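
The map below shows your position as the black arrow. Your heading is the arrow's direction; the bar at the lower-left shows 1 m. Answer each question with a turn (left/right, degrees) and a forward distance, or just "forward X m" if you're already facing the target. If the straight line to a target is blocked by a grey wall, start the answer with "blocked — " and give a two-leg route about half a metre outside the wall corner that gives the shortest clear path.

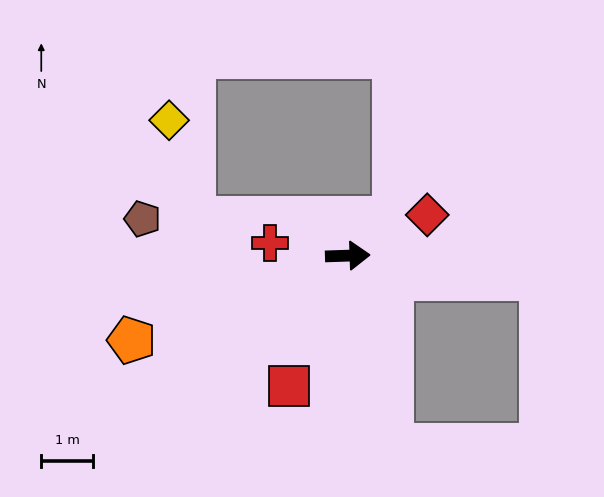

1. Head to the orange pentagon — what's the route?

turn right 161°, forward 4.5 m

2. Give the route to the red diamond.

turn left 25°, forward 1.7 m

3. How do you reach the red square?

turn right 116°, forward 2.8 m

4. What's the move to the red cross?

turn left 169°, forward 1.5 m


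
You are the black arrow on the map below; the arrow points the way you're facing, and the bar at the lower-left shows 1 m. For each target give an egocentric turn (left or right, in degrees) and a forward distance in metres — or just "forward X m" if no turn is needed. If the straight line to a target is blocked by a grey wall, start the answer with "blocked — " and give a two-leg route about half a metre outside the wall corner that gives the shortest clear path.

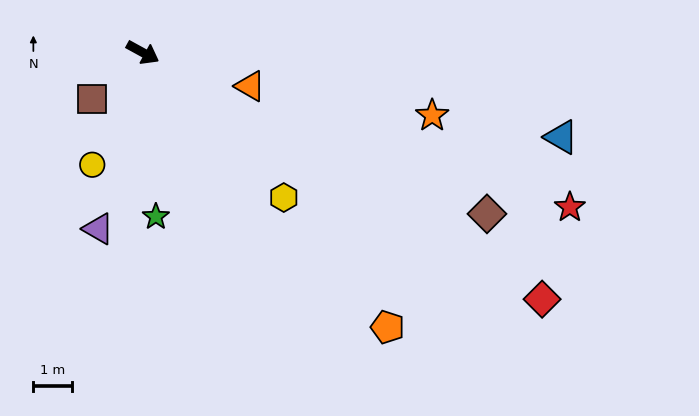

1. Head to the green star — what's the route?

turn right 57°, forward 4.3 m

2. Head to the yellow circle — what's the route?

turn right 86°, forward 3.2 m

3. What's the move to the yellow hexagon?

turn right 17°, forward 5.3 m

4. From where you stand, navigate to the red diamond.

turn right 3°, forward 12.3 m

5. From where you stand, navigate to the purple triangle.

turn right 75°, forward 4.8 m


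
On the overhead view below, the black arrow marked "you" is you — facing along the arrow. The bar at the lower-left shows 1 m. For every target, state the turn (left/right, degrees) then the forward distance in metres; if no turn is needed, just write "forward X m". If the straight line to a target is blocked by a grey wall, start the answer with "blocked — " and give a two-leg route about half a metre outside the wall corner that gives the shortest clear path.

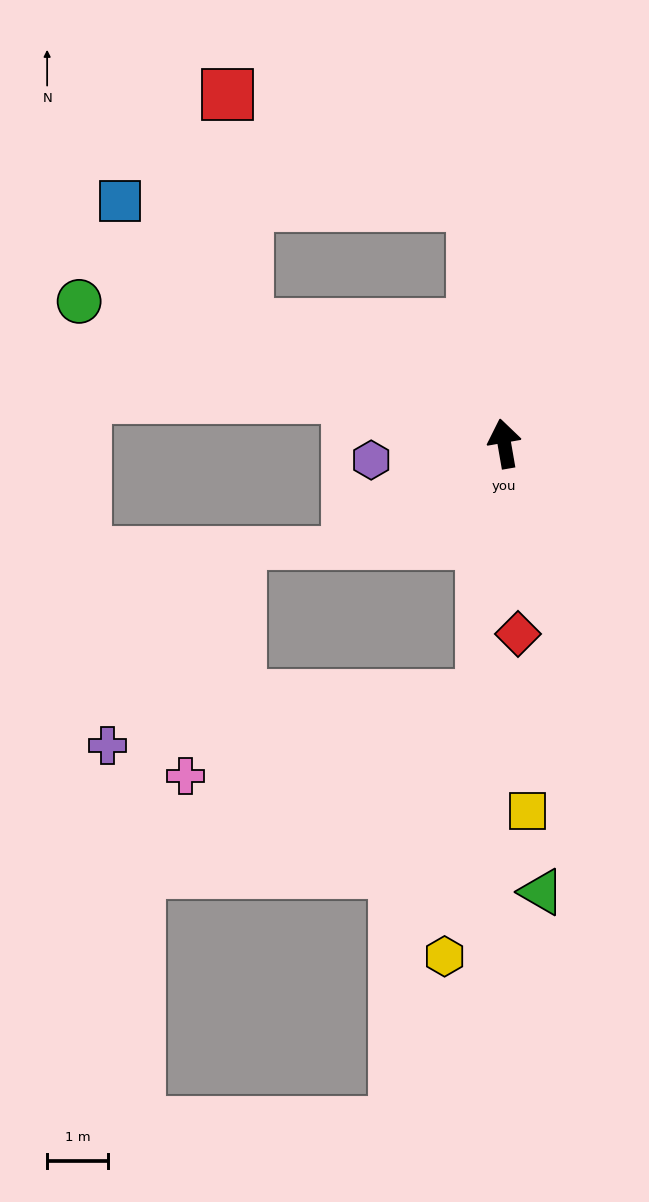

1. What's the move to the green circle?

turn left 62°, forward 7.4 m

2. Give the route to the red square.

blocked — turn right 2°, forward 3.9 m, then turn left 58°, forward 4.4 m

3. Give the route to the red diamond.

turn left 174°, forward 3.1 m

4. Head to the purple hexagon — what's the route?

turn left 87°, forward 2.2 m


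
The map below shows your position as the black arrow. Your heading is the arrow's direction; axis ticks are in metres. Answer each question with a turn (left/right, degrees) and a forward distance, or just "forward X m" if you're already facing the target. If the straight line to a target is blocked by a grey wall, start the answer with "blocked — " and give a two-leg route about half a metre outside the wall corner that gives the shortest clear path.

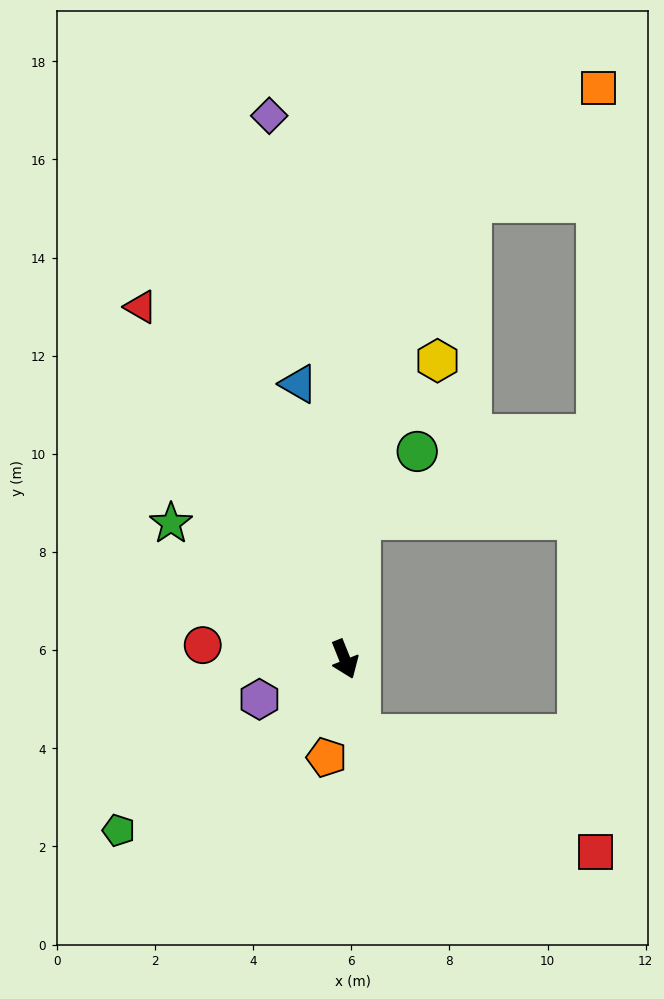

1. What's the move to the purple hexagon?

turn right 87°, forward 1.9 m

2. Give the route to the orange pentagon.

turn right 32°, forward 2.0 m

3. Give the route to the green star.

turn right 150°, forward 4.5 m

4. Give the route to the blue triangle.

turn left 168°, forward 5.7 m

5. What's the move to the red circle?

turn right 118°, forward 2.9 m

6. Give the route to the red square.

blocked — turn right 10°, forward 1.6 m, then turn left 52°, forward 5.4 m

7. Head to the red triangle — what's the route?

turn right 172°, forward 8.3 m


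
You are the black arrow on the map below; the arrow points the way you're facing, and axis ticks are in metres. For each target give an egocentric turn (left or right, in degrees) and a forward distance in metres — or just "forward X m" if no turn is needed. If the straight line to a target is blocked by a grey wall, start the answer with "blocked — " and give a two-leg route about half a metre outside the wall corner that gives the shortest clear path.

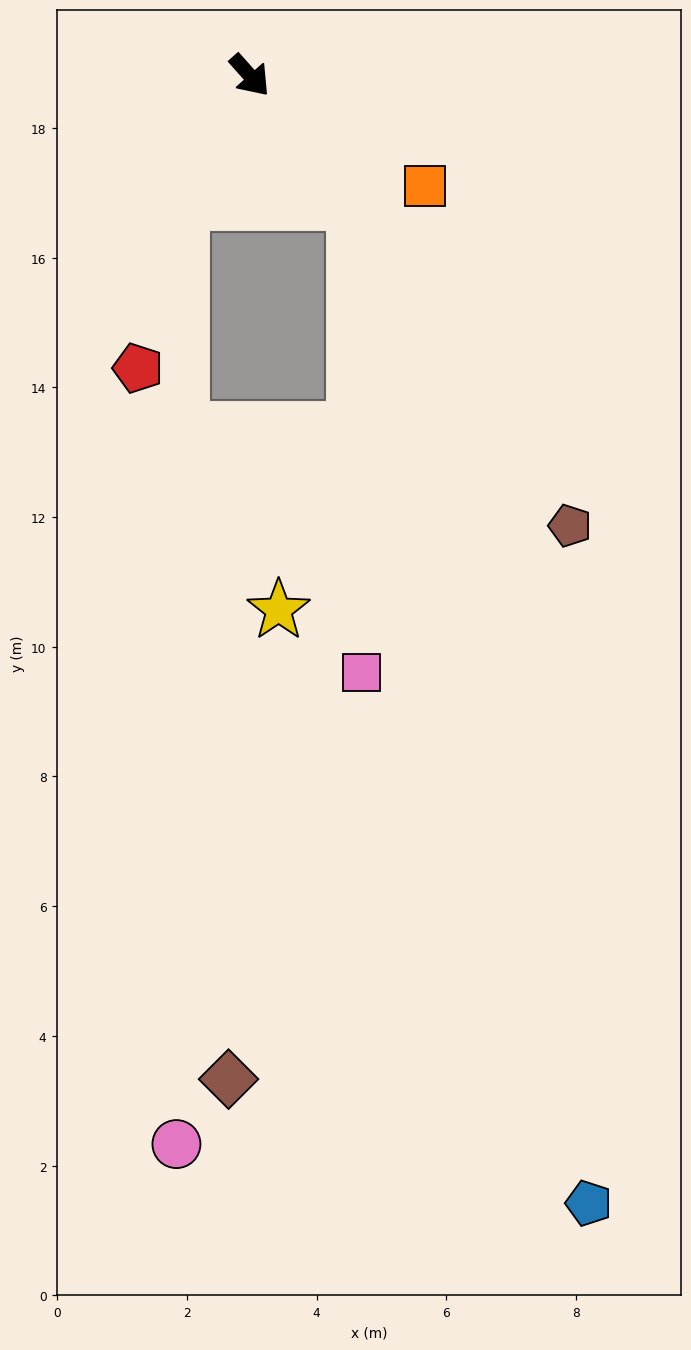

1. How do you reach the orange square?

turn left 16°, forward 3.2 m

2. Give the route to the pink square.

blocked — turn right 2°, forward 2.5 m, then turn right 39°, forward 7.2 m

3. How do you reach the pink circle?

blocked — turn right 70°, forward 2.2 m, then turn left 28°, forward 14.5 m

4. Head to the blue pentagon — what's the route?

blocked — turn right 2°, forward 2.5 m, then turn right 27°, forward 15.8 m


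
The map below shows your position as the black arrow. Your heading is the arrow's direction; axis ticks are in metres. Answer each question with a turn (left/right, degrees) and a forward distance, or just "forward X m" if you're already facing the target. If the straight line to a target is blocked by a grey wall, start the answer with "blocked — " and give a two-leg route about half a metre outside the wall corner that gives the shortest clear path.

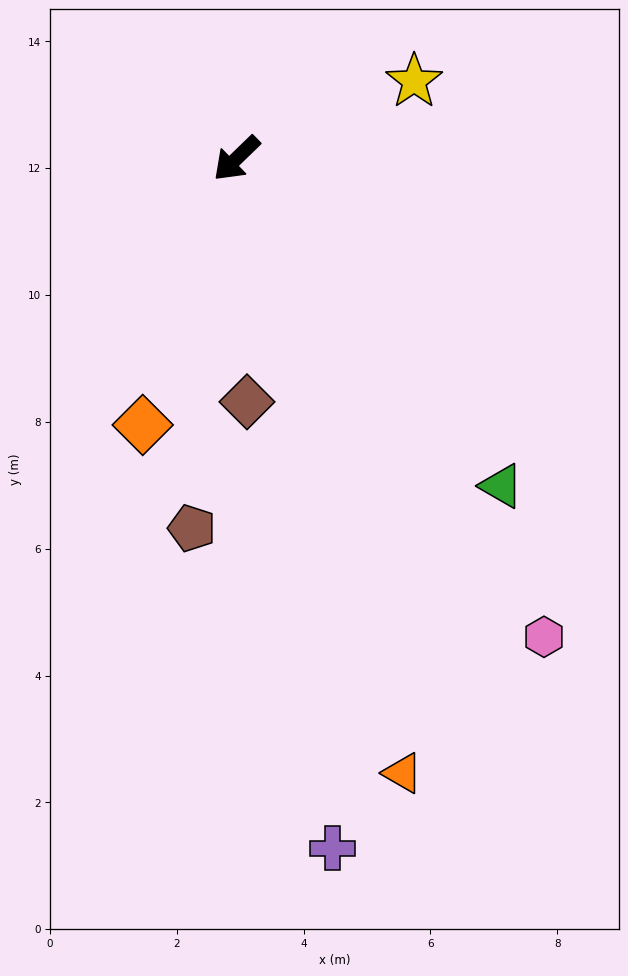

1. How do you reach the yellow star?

turn left 159°, forward 3.1 m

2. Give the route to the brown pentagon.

turn left 39°, forward 5.9 m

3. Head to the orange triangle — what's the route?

turn left 61°, forward 10.0 m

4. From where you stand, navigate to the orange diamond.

turn left 27°, forward 4.5 m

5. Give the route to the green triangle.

turn left 85°, forward 6.6 m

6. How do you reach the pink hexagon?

turn left 79°, forward 9.0 m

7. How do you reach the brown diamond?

turn left 48°, forward 3.8 m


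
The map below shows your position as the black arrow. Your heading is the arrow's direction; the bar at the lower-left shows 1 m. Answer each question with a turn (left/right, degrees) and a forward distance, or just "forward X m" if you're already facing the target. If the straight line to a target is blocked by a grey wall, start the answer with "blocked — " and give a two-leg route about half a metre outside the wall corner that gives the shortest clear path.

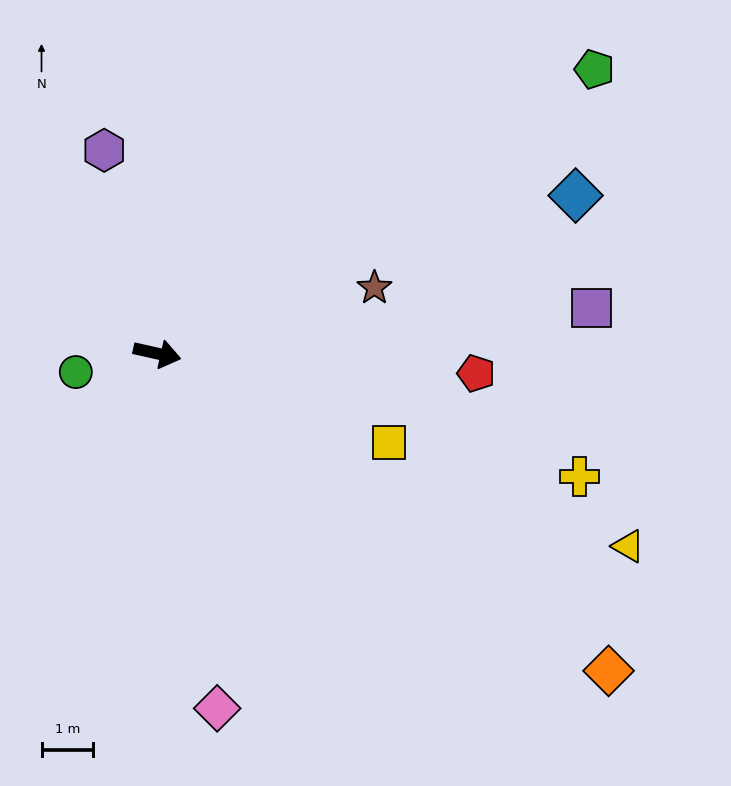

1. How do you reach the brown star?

turn left 29°, forward 4.4 m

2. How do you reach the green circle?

turn right 155°, forward 1.6 m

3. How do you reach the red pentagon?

turn left 9°, forward 6.2 m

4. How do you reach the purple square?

turn left 19°, forward 8.5 m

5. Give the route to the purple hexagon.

turn left 117°, forward 4.1 m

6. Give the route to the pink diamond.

turn right 68°, forward 7.0 m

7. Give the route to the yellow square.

turn right 8°, forward 4.8 m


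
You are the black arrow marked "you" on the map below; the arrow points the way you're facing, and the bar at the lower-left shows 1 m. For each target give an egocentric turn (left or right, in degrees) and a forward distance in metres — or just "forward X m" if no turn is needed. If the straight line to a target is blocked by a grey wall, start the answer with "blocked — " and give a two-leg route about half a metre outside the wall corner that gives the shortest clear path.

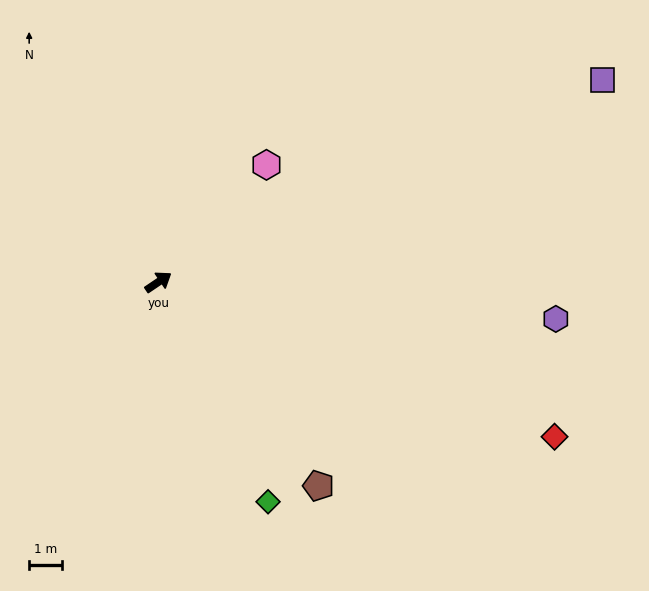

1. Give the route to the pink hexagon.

turn left 13°, forward 4.9 m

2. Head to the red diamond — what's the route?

turn right 55°, forward 13.0 m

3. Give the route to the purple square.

turn right 10°, forward 14.9 m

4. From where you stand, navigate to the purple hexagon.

turn right 39°, forward 12.2 m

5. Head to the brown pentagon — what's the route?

turn right 86°, forward 7.9 m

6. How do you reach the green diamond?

turn right 97°, forward 7.5 m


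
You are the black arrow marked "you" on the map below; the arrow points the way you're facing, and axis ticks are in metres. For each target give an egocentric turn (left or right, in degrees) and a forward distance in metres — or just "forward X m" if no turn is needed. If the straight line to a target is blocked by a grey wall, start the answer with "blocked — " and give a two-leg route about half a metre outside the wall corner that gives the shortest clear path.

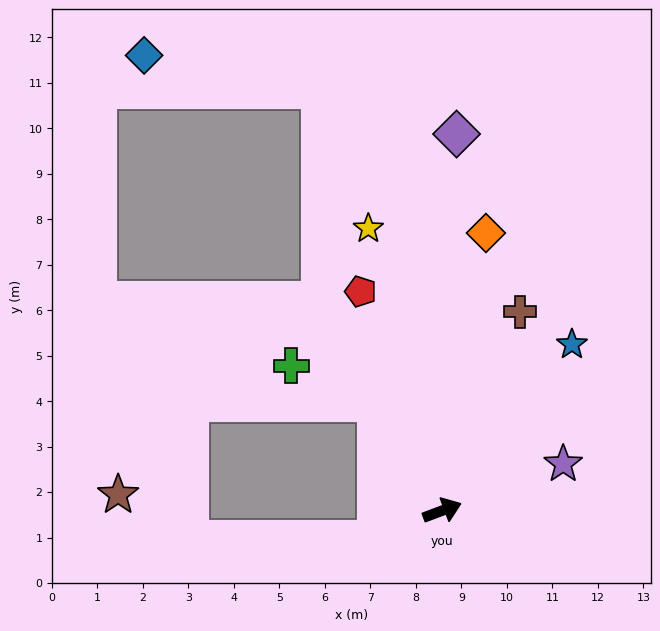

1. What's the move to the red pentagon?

turn left 90°, forward 5.1 m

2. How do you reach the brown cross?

turn left 48°, forward 4.7 m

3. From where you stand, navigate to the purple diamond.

turn left 67°, forward 8.3 m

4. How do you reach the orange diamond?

turn left 60°, forward 6.2 m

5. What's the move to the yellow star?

turn left 84°, forward 6.4 m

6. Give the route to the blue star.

turn left 31°, forward 4.6 m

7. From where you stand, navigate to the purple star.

forward 2.9 m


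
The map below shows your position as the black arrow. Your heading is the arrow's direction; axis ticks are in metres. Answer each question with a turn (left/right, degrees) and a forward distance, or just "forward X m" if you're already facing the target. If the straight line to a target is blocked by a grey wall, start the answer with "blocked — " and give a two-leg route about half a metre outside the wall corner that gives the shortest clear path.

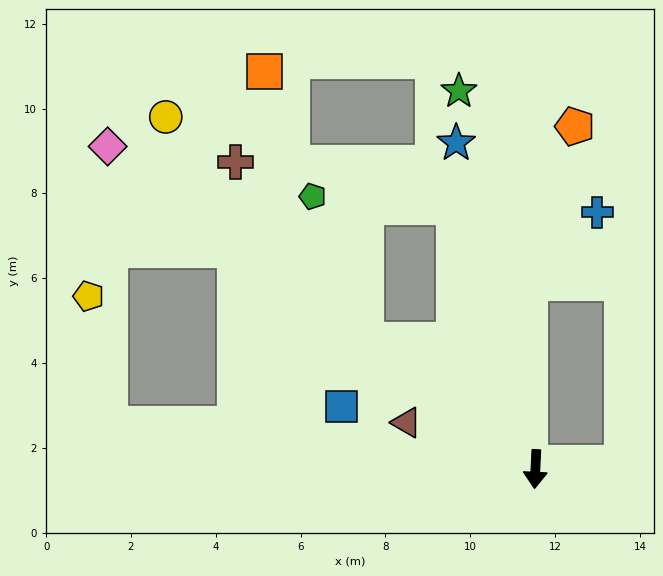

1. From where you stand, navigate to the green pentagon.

blocked — turn right 124°, forward 5.0 m, then turn right 33°, forward 3.6 m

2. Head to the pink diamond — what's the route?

turn right 124°, forward 12.6 m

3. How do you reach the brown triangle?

turn right 107°, forward 3.2 m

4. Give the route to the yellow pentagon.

blocked — turn right 93°, forward 10.1 m, then turn right 75°, forward 3.1 m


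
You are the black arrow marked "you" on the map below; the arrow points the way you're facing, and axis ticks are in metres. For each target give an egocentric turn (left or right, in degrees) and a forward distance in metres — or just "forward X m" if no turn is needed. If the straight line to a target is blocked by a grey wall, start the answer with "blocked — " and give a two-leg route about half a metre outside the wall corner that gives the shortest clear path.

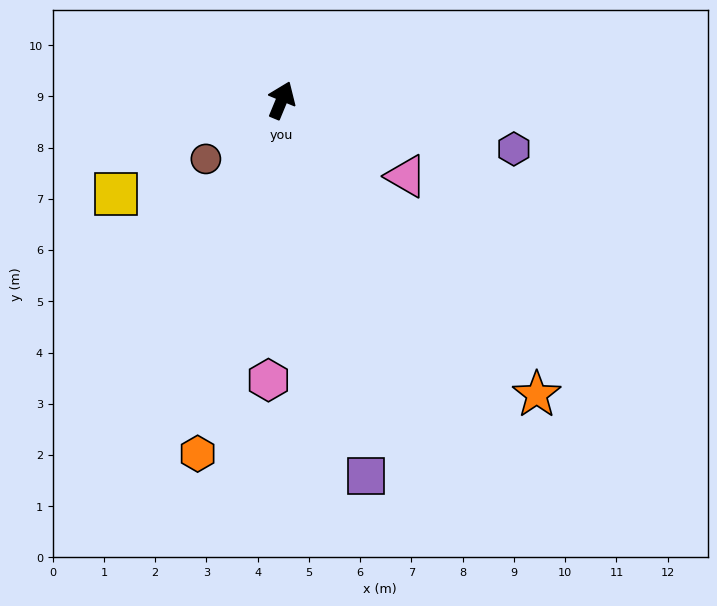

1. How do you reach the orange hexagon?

turn right 171°, forward 7.1 m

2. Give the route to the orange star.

turn right 117°, forward 7.6 m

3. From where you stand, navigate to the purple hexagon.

turn right 79°, forward 4.6 m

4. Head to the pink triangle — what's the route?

turn right 99°, forward 2.8 m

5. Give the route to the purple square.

turn right 145°, forward 7.5 m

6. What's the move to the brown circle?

turn left 150°, forward 1.9 m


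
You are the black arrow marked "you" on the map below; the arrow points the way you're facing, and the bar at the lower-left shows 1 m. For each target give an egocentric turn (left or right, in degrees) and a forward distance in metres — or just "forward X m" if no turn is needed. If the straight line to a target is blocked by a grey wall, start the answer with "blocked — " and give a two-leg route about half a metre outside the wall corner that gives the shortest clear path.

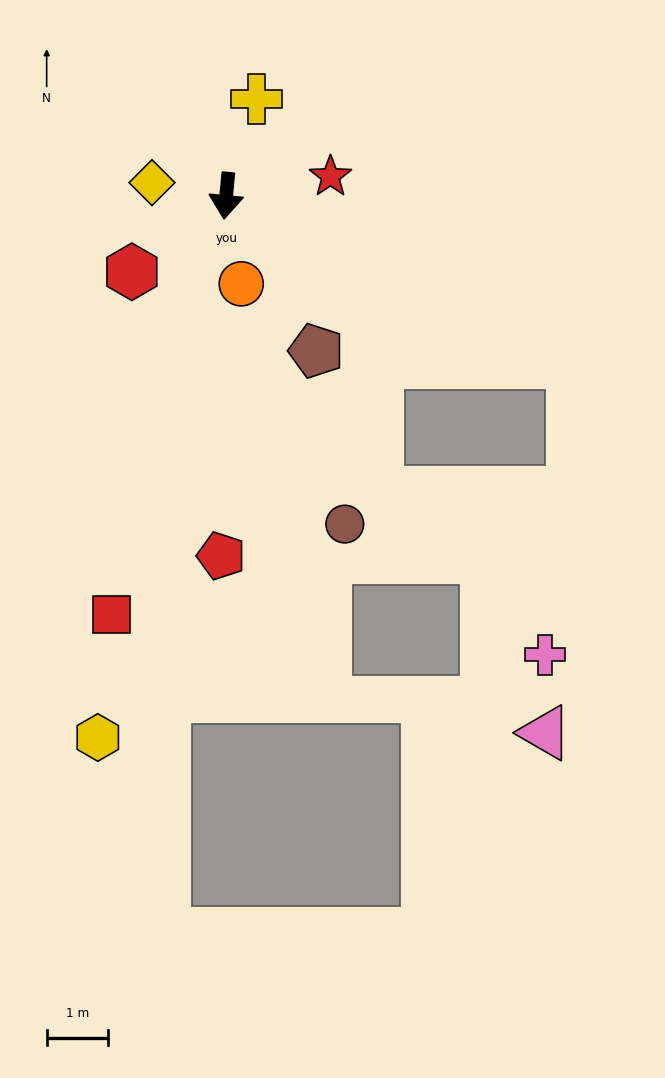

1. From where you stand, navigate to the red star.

turn left 106°, forward 1.7 m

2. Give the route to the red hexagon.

turn right 46°, forward 2.0 m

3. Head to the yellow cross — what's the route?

turn left 168°, forward 1.6 m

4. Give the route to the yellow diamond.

turn right 95°, forward 1.2 m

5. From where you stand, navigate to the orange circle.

turn left 15°, forward 1.4 m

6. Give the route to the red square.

turn right 10°, forward 7.0 m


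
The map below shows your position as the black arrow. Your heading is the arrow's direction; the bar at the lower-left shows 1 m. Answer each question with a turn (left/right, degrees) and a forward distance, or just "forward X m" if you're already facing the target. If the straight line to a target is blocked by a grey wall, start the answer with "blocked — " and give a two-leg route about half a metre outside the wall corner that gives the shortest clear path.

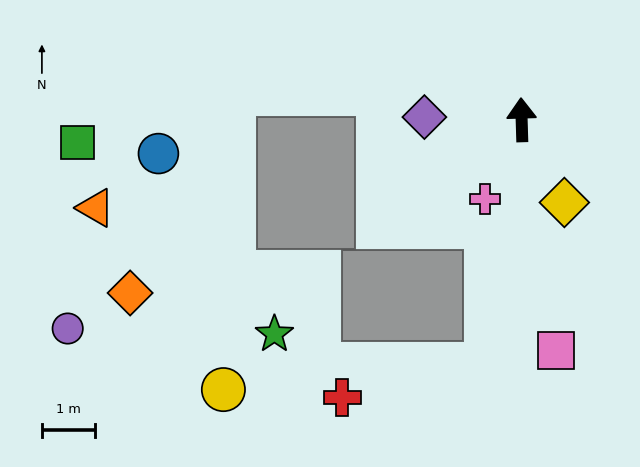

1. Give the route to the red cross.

blocked — turn left 170°, forward 4.7 m, then turn right 69°, forward 2.8 m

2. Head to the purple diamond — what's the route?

turn left 87°, forward 1.8 m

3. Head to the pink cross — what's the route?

turn left 153°, forward 1.7 m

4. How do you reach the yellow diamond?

turn right 154°, forward 1.8 m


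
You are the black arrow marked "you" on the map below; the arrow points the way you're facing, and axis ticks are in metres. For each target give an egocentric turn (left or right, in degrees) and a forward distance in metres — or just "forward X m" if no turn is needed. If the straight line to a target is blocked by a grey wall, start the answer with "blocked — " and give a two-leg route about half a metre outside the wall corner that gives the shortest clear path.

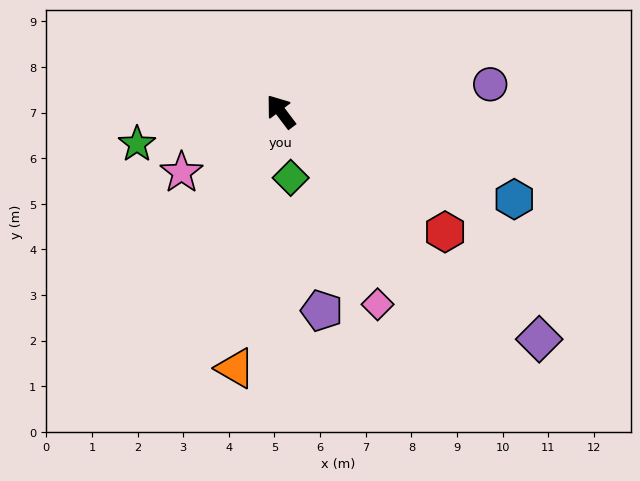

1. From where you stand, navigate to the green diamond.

turn left 152°, forward 1.5 m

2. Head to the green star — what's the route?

turn left 66°, forward 3.2 m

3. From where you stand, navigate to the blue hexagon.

turn right 148°, forward 5.5 m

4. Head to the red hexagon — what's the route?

turn right 163°, forward 4.5 m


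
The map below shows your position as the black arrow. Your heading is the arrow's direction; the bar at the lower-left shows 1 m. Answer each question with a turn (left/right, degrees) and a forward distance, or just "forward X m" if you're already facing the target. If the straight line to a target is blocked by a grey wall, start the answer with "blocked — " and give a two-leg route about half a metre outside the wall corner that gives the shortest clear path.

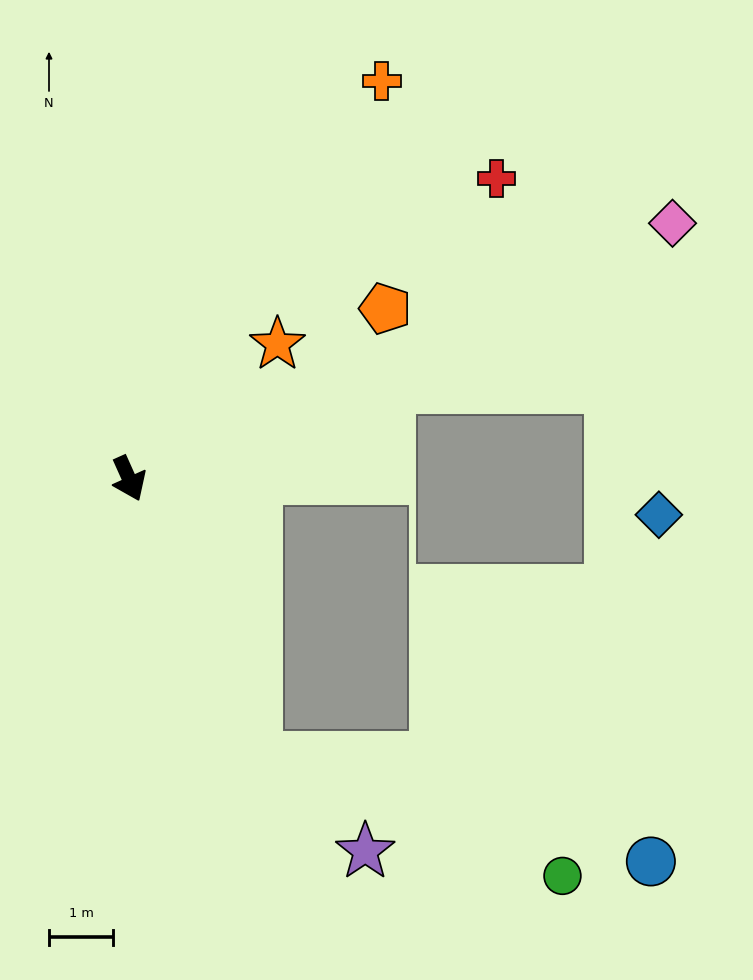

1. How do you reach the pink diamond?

turn left 91°, forward 9.3 m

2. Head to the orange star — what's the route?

turn left 108°, forward 3.1 m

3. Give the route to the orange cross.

turn left 123°, forward 7.3 m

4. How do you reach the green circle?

blocked — forward 4.8 m, then turn left 45°, forward 5.1 m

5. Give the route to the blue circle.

blocked — forward 4.8 m, then turn left 51°, forward 6.4 m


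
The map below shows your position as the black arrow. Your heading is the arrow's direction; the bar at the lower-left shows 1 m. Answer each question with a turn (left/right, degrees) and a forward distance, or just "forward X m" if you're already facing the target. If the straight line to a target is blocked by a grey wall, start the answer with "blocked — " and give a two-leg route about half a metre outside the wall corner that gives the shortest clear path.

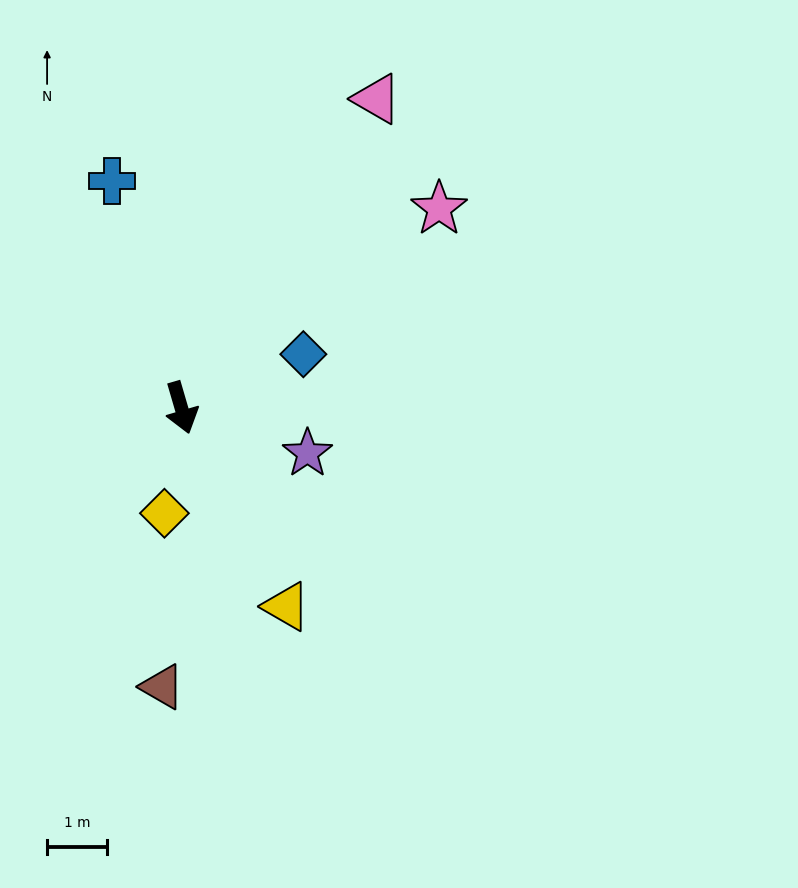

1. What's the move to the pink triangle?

turn left 131°, forward 6.1 m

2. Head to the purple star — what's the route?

turn left 54°, forward 2.2 m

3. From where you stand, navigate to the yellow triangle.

turn left 12°, forward 3.7 m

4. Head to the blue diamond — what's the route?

turn left 97°, forward 2.2 m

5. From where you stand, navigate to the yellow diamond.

turn right 25°, forward 1.8 m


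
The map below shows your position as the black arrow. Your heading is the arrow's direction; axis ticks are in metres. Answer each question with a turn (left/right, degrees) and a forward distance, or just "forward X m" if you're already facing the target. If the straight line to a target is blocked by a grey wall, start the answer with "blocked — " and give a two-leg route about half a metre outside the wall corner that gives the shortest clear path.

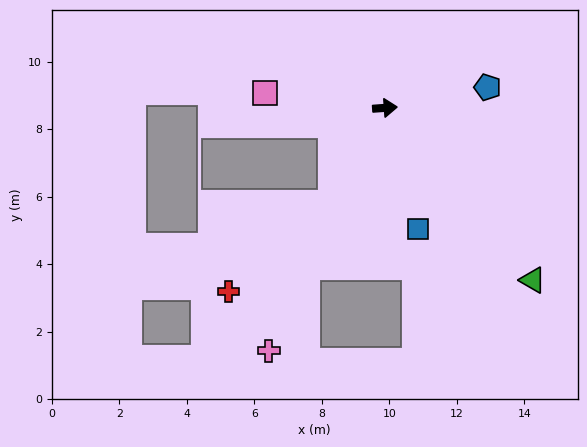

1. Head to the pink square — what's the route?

turn left 169°, forward 3.6 m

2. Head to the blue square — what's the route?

turn right 79°, forward 3.7 m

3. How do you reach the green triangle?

turn right 53°, forward 6.7 m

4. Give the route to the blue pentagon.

turn left 7°, forward 3.1 m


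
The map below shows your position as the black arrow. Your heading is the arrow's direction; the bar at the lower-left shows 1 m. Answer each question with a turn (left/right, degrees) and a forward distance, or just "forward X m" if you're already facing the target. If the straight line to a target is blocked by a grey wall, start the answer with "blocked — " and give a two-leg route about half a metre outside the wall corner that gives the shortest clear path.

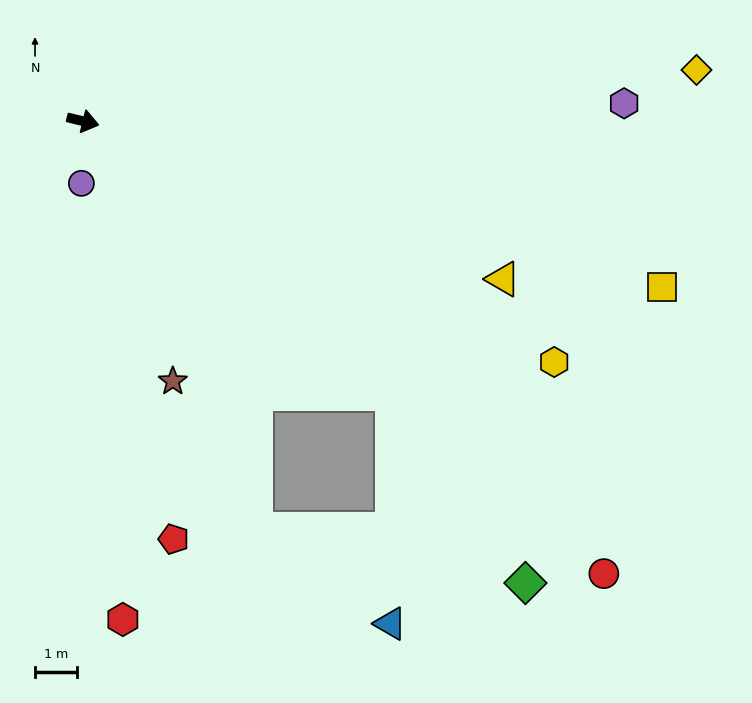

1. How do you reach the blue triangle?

blocked — turn right 28°, forward 9.9 m, then turn right 49°, forward 5.5 m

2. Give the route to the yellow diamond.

turn left 19°, forward 14.8 m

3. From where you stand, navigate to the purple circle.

turn right 78°, forward 1.5 m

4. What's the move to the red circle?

turn right 27°, forward 16.6 m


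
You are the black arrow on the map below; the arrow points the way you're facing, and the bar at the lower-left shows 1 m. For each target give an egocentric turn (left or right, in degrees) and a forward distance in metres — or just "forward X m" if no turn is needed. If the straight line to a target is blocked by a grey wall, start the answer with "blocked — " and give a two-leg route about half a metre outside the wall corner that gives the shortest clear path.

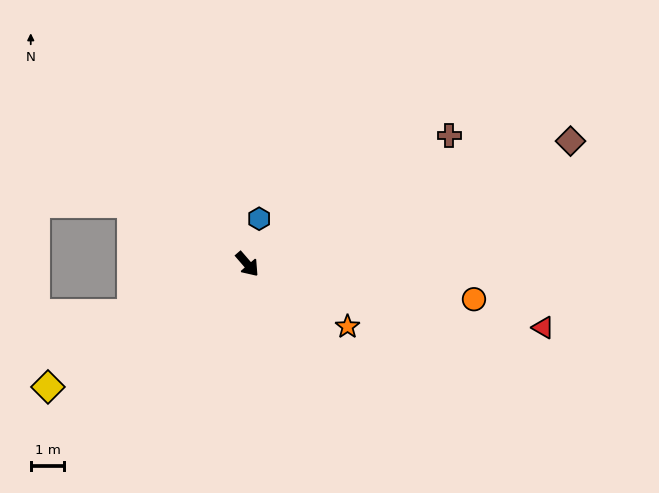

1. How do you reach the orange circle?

turn left 40°, forward 6.9 m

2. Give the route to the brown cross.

turn left 82°, forward 7.2 m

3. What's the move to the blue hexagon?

turn left 125°, forward 1.4 m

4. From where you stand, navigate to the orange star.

turn left 17°, forward 3.5 m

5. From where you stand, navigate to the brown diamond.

turn left 70°, forward 10.4 m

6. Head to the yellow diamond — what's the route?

turn right 99°, forward 7.0 m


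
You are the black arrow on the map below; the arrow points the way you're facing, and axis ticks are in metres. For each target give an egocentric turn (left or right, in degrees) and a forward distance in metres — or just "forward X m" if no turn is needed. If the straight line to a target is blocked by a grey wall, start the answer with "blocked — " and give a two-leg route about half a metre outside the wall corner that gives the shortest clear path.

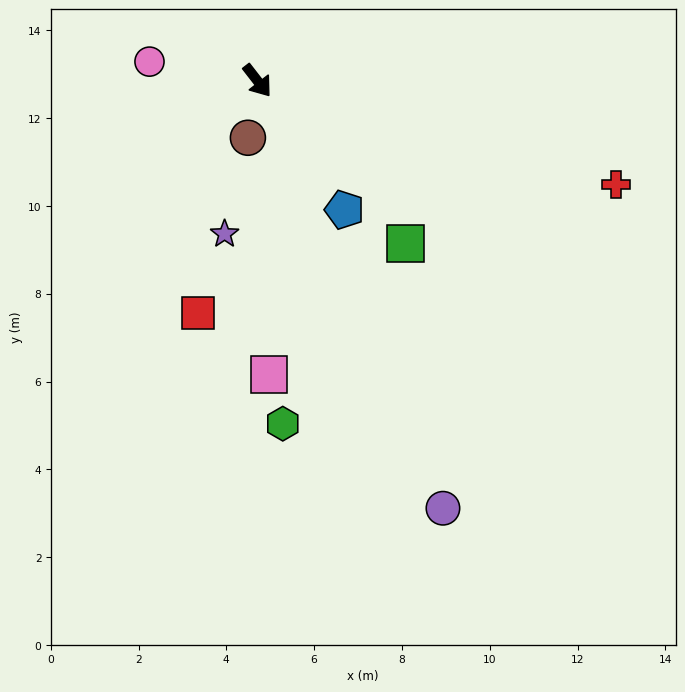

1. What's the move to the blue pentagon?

turn right 4°, forward 3.5 m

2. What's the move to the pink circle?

turn right 138°, forward 2.5 m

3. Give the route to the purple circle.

turn right 14°, forward 10.6 m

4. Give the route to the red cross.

turn left 36°, forward 8.5 m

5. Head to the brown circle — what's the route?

turn right 47°, forward 1.3 m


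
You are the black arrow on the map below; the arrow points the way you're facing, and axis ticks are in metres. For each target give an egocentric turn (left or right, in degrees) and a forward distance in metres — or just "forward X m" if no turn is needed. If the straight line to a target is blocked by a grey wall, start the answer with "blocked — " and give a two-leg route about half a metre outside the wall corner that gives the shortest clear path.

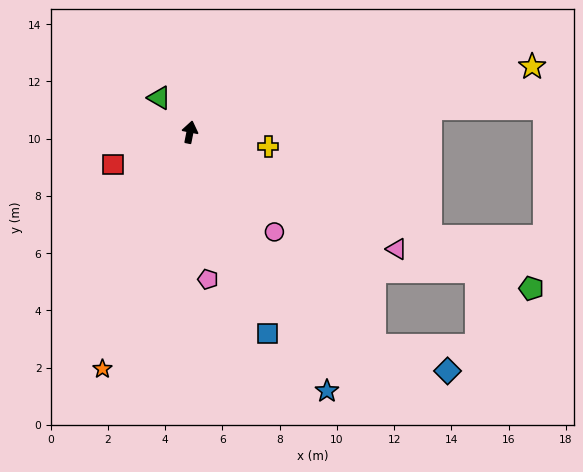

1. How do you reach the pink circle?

turn right 128°, forward 4.6 m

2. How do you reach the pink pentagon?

turn right 162°, forward 5.2 m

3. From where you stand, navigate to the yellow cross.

turn right 89°, forward 2.8 m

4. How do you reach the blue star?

turn right 141°, forward 10.2 m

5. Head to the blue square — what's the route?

turn right 148°, forward 7.5 m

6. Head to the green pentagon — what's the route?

turn right 103°, forward 13.1 m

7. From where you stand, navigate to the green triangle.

turn left 53°, forward 1.6 m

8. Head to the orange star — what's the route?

turn left 171°, forward 8.8 m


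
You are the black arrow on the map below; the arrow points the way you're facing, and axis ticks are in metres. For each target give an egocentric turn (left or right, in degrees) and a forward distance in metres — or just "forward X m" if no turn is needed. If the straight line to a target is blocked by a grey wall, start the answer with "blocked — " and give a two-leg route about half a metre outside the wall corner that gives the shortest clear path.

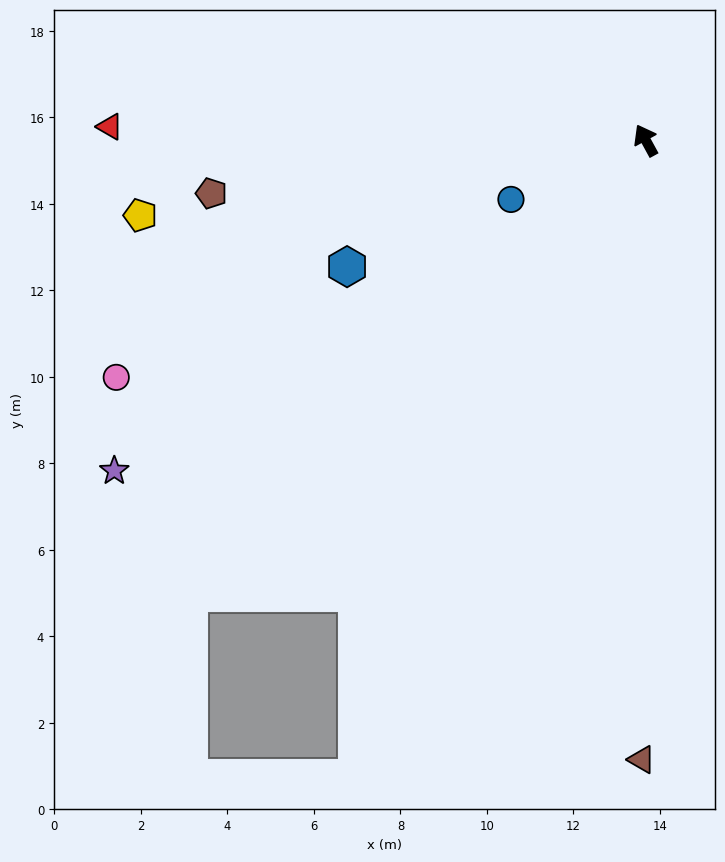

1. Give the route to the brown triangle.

turn left 151°, forward 14.3 m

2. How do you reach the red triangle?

turn left 60°, forward 12.4 m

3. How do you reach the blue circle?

turn left 85°, forward 3.4 m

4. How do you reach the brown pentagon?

turn left 68°, forward 10.1 m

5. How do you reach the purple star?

turn left 93°, forward 14.5 m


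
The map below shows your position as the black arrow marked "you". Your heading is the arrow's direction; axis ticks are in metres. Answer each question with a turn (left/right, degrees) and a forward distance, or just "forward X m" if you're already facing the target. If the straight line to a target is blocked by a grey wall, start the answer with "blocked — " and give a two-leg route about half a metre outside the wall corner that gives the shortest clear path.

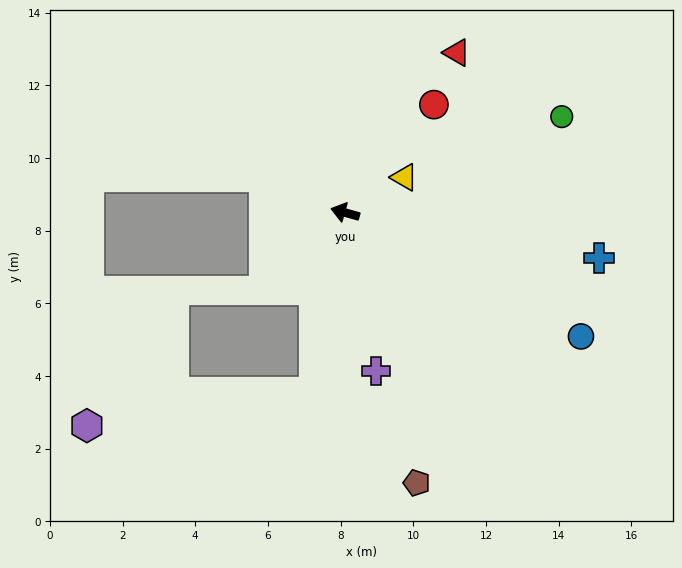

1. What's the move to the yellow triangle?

turn right 133°, forward 1.9 m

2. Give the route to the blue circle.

turn left 168°, forward 7.3 m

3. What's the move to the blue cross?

turn right 175°, forward 7.1 m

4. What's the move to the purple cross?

turn left 117°, forward 4.4 m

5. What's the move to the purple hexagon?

blocked — turn left 96°, forward 5.0 m, then turn right 72°, forward 6.3 m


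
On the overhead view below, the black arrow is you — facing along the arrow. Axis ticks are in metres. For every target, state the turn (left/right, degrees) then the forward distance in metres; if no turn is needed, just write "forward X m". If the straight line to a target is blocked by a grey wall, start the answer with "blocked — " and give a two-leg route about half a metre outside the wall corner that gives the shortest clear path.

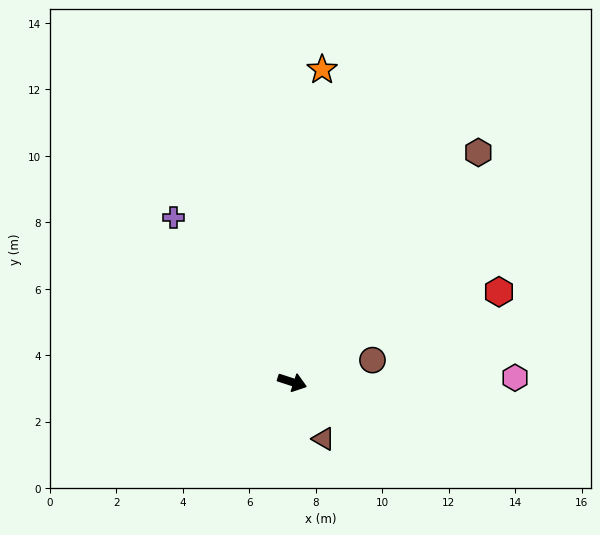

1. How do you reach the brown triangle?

turn right 43°, forward 2.0 m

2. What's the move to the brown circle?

turn left 33°, forward 2.5 m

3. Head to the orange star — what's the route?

turn left 103°, forward 9.4 m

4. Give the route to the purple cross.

turn left 144°, forward 6.1 m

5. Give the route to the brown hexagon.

turn left 69°, forward 8.9 m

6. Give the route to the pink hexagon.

turn left 19°, forward 6.7 m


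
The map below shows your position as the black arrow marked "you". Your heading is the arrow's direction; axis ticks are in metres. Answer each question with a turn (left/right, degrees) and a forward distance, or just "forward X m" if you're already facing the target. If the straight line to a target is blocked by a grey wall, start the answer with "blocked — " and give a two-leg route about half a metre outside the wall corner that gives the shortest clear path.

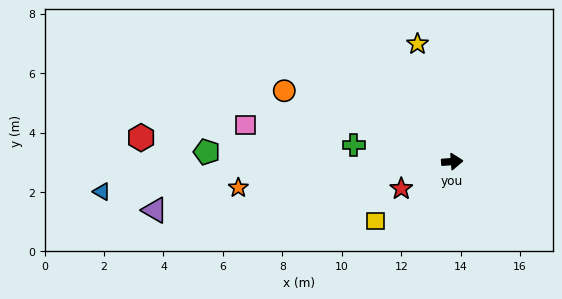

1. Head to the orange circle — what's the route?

turn left 153°, forward 6.1 m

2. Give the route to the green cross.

turn left 166°, forward 3.4 m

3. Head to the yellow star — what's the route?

turn left 102°, forward 4.1 m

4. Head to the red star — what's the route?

turn right 156°, forward 1.9 m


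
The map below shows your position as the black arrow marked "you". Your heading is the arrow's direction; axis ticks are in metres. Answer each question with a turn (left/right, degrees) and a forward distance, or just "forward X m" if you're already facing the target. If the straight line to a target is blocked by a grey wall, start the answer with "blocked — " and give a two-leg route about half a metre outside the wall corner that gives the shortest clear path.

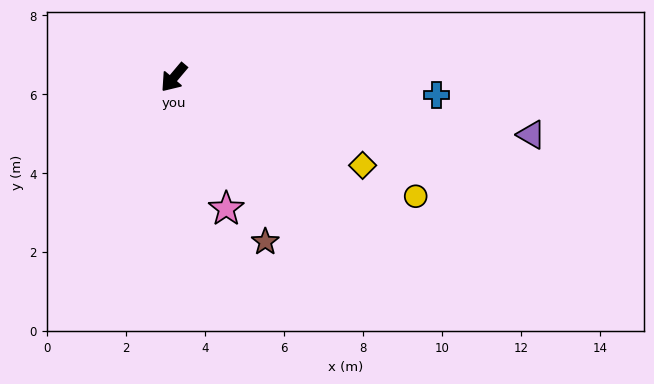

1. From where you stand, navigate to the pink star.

turn left 62°, forward 3.6 m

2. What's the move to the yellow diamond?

turn left 105°, forward 5.3 m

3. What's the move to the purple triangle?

turn left 121°, forward 9.2 m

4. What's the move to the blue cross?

turn left 126°, forward 6.7 m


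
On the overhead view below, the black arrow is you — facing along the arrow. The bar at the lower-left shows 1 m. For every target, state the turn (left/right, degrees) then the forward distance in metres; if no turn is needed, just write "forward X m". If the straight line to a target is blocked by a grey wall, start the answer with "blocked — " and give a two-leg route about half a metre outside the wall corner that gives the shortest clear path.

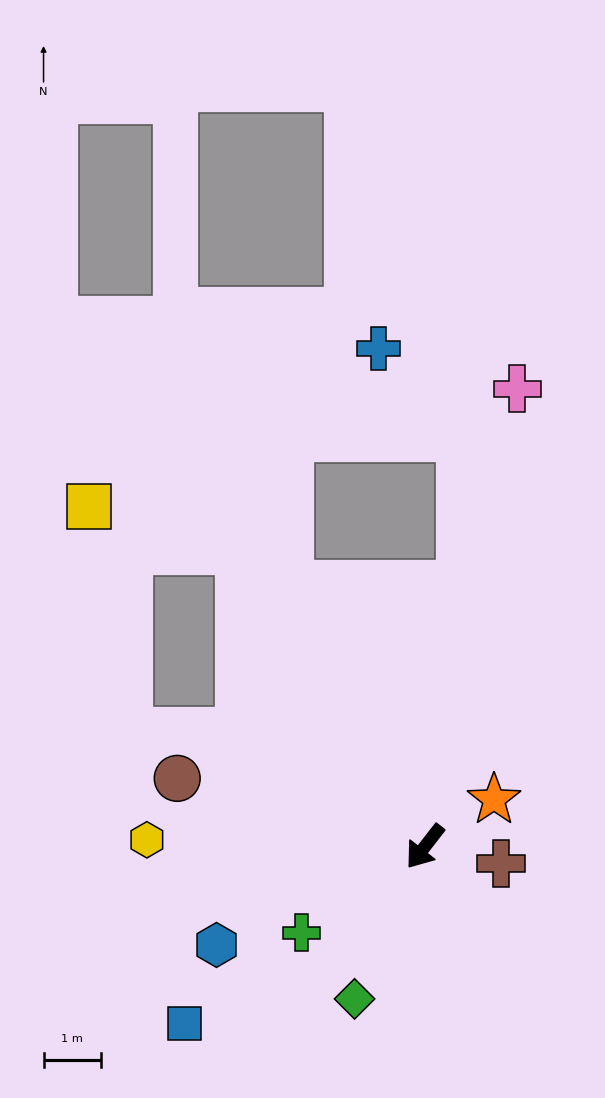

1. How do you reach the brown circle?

turn right 68°, forward 4.5 m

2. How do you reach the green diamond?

turn left 13°, forward 2.9 m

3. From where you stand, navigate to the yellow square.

blocked — turn right 110°, forward 6.1 m, then turn left 42°, forward 2.7 m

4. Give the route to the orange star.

turn left 162°, forward 1.5 m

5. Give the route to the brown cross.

turn left 115°, forward 1.4 m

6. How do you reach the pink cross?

turn right 154°, forward 8.1 m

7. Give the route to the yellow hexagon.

turn right 54°, forward 4.8 m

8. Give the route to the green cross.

turn right 17°, forward 2.6 m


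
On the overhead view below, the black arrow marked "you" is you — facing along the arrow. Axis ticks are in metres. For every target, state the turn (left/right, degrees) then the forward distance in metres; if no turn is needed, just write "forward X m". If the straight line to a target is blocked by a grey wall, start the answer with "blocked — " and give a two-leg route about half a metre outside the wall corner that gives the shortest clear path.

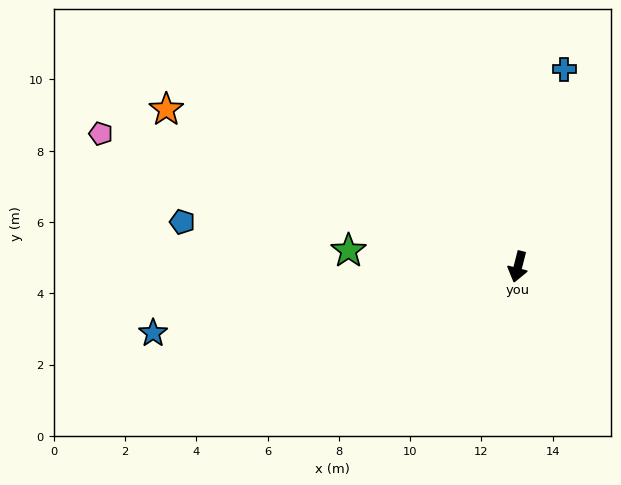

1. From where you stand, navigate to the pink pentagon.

turn right 93°, forward 12.3 m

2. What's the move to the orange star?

turn right 100°, forward 10.8 m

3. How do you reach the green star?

turn right 81°, forward 4.8 m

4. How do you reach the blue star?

turn right 65°, forward 10.4 m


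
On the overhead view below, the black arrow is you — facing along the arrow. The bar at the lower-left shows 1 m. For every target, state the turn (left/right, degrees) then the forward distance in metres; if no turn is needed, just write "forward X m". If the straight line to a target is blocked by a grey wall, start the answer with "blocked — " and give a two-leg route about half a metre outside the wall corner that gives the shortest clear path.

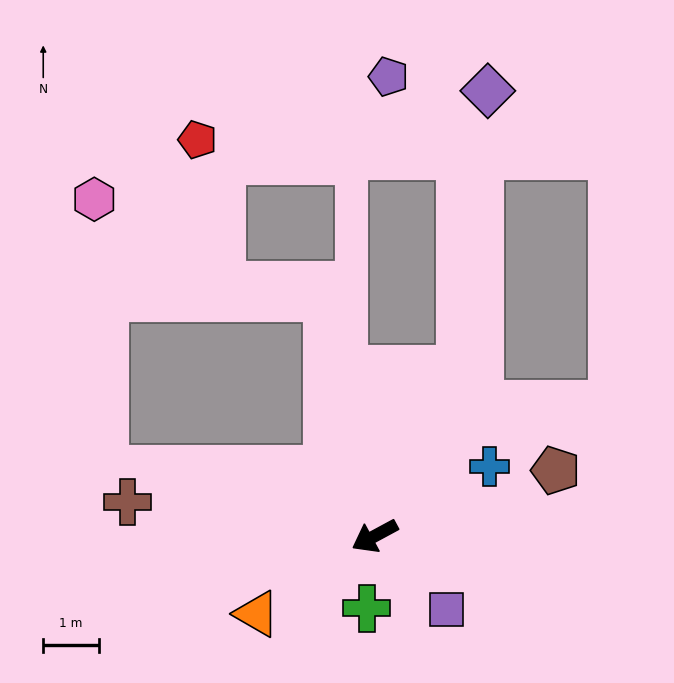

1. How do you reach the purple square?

turn left 106°, forward 1.8 m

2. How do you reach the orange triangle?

turn left 5°, forward 2.5 m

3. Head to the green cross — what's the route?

turn left 55°, forward 1.3 m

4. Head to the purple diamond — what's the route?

blocked — turn right 145°, forward 3.4 m, then turn left 21°, forward 5.0 m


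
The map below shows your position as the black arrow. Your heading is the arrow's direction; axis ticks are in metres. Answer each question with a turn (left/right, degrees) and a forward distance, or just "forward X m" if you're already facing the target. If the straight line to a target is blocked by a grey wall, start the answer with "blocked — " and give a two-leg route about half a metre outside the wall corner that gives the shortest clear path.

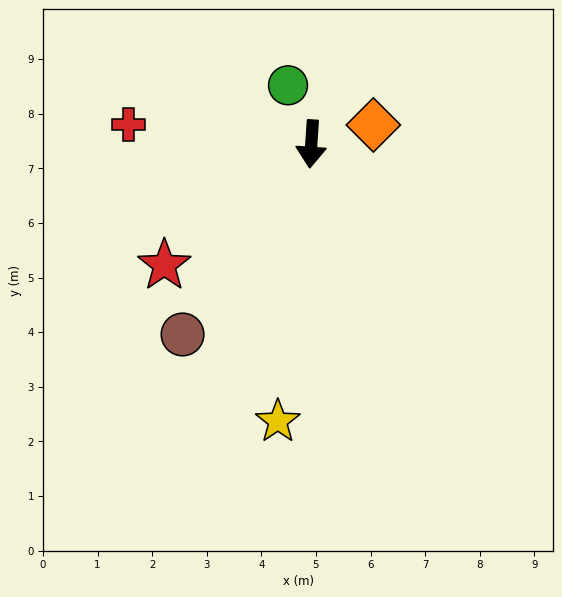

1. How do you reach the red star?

turn right 47°, forward 3.5 m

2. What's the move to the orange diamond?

turn left 111°, forward 1.2 m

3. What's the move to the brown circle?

turn right 30°, forward 4.2 m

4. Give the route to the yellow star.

turn right 3°, forward 5.1 m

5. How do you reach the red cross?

turn right 92°, forward 3.4 m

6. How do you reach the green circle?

turn right 155°, forward 1.2 m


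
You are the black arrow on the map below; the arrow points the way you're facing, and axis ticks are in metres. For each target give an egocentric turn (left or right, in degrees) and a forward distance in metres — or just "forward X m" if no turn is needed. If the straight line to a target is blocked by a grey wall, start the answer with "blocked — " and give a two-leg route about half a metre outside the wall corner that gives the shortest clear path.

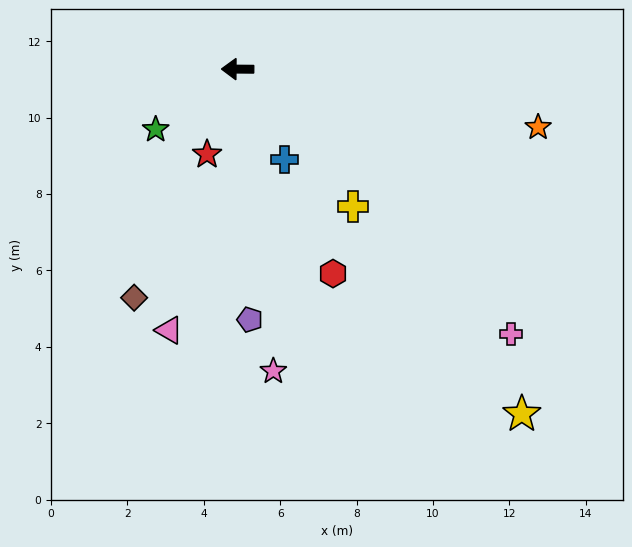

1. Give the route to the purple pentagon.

turn left 93°, forward 6.6 m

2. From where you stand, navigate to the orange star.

turn left 169°, forward 8.0 m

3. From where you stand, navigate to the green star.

turn left 37°, forward 2.7 m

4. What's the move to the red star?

turn left 71°, forward 2.4 m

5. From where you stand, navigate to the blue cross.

turn left 118°, forward 2.7 m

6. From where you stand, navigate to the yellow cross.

turn left 131°, forward 4.7 m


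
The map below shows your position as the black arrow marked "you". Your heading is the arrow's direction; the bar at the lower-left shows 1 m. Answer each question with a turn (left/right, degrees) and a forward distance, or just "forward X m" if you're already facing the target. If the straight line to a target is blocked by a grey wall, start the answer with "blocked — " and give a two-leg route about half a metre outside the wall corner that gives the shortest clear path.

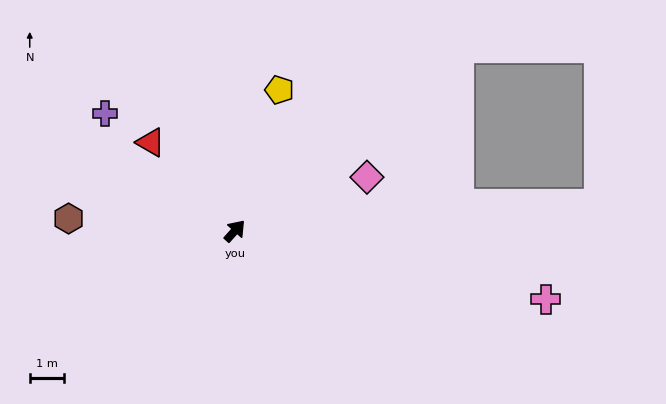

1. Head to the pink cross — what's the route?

turn right 61°, forward 9.3 m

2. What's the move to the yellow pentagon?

turn left 24°, forward 4.3 m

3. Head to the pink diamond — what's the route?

turn right 26°, forward 4.1 m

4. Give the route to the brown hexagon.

turn left 128°, forward 4.8 m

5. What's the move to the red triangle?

turn left 85°, forward 3.5 m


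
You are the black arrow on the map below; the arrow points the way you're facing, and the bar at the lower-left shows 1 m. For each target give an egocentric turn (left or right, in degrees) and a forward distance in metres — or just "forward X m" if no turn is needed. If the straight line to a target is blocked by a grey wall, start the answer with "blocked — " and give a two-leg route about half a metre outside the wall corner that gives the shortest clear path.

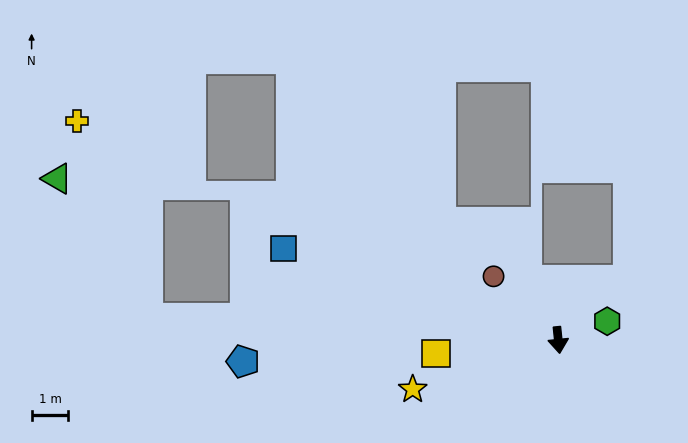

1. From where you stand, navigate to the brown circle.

turn right 140°, forward 2.5 m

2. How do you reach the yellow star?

turn right 77°, forward 4.2 m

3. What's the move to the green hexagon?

turn left 105°, forward 1.4 m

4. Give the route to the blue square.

turn right 114°, forward 7.9 m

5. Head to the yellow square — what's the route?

turn right 90°, forward 3.3 m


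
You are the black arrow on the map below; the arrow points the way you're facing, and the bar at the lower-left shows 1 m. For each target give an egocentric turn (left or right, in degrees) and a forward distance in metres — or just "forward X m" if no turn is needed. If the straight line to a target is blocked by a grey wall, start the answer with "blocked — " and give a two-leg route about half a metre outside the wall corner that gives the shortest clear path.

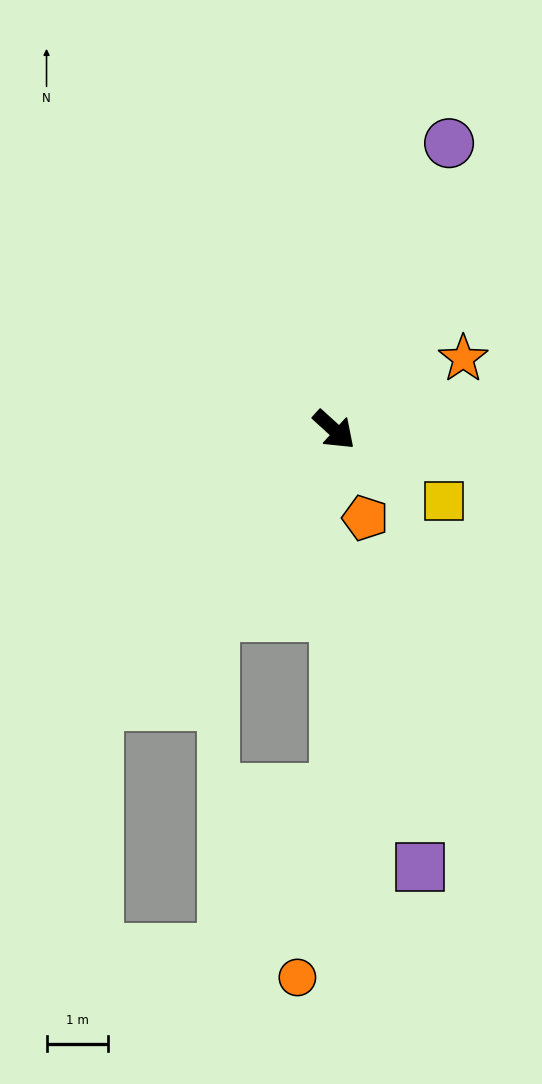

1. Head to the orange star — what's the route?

turn left 71°, forward 2.4 m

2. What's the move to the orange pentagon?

turn right 28°, forward 1.5 m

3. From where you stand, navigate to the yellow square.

turn left 9°, forward 2.1 m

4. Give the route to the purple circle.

turn left 110°, forward 5.0 m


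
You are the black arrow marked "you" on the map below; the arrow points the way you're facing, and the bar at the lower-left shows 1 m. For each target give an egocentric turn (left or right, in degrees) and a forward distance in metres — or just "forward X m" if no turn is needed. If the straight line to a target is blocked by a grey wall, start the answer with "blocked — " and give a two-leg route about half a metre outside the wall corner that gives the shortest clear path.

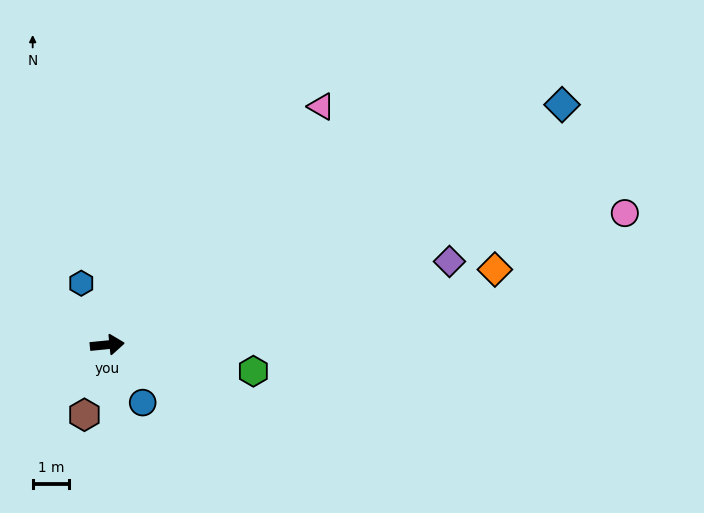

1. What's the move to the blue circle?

turn right 64°, forward 1.9 m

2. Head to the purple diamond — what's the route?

turn left 8°, forward 9.7 m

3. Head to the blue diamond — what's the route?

turn left 22°, forward 14.2 m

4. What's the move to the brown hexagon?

turn right 114°, forward 2.0 m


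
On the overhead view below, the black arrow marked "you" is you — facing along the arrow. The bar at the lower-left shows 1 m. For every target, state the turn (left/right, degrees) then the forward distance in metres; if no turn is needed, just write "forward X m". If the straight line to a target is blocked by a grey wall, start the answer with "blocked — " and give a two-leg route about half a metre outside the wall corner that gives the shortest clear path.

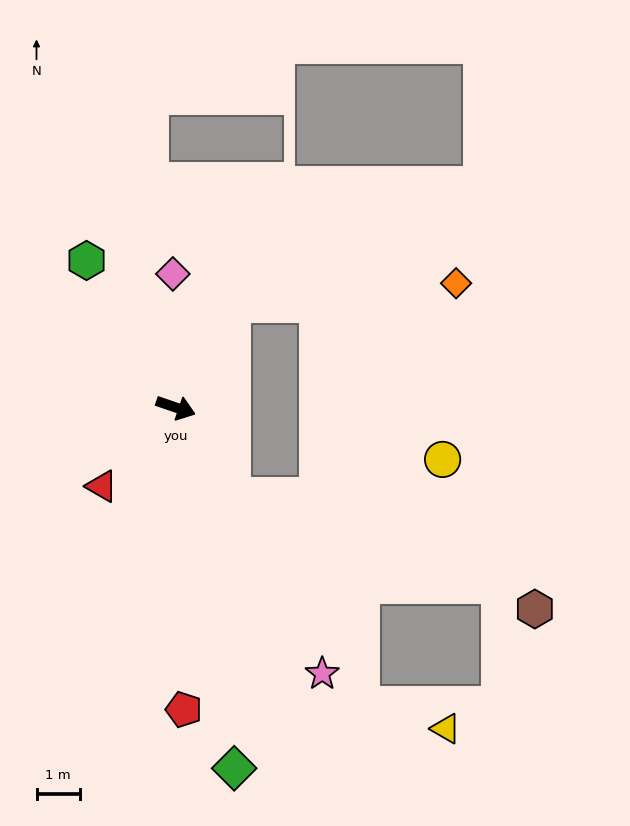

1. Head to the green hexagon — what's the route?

turn left 140°, forward 4.0 m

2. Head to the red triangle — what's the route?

turn right 114°, forward 2.5 m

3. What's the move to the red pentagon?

turn right 70°, forward 7.0 m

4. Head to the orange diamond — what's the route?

blocked — turn left 80°, forward 2.7 m, then turn right 56°, forward 5.2 m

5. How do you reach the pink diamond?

turn left 110°, forward 3.1 m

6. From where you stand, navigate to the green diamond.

turn right 62°, forward 8.5 m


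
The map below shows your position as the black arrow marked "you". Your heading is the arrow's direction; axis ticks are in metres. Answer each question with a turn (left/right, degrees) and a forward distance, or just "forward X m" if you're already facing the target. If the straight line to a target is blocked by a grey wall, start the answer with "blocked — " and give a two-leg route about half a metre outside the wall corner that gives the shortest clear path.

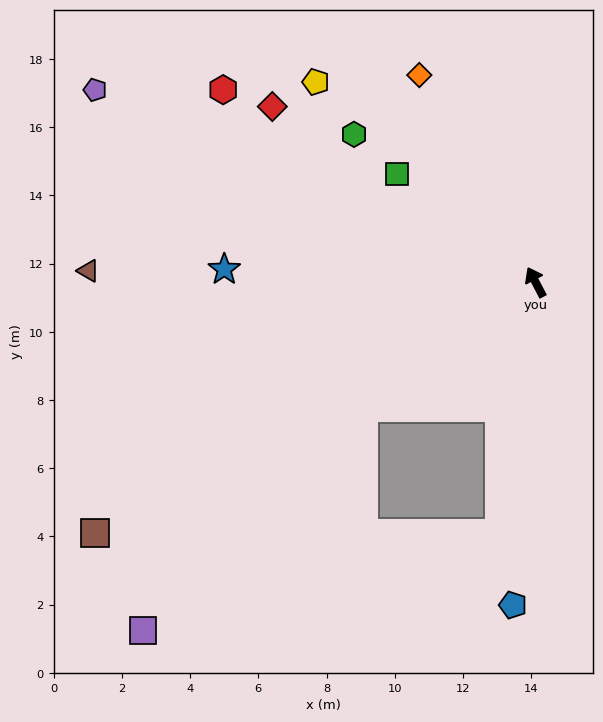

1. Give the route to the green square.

turn left 24°, forward 5.1 m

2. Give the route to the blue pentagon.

turn left 148°, forward 9.5 m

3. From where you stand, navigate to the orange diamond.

forward 7.0 m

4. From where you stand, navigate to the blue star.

turn left 60°, forward 9.1 m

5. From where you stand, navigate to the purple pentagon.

turn left 39°, forward 14.1 m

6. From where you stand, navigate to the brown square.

turn left 92°, forward 14.9 m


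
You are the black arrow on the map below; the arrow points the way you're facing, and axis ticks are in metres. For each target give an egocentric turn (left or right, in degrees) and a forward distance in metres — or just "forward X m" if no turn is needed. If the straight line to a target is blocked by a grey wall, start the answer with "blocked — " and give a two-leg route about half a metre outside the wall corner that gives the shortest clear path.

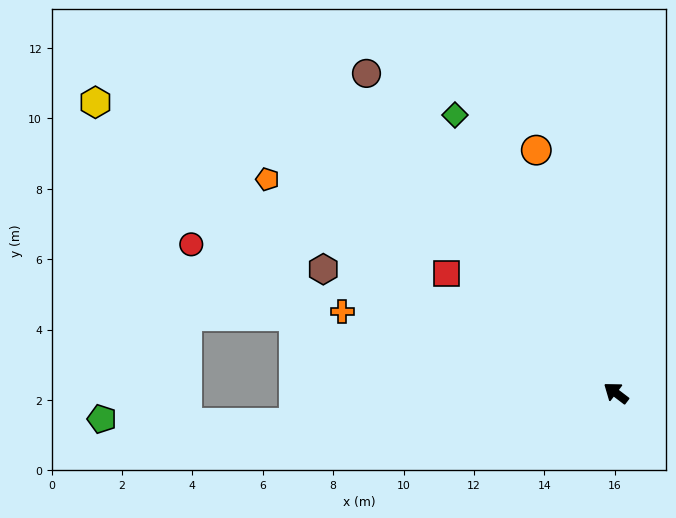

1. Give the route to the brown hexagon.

turn left 14°, forward 9.0 m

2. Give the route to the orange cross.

turn left 21°, forward 8.1 m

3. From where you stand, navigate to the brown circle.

turn right 15°, forward 11.5 m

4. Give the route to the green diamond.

turn right 23°, forward 9.1 m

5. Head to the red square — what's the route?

turn left 2°, forward 5.9 m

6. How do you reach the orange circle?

turn right 35°, forward 7.3 m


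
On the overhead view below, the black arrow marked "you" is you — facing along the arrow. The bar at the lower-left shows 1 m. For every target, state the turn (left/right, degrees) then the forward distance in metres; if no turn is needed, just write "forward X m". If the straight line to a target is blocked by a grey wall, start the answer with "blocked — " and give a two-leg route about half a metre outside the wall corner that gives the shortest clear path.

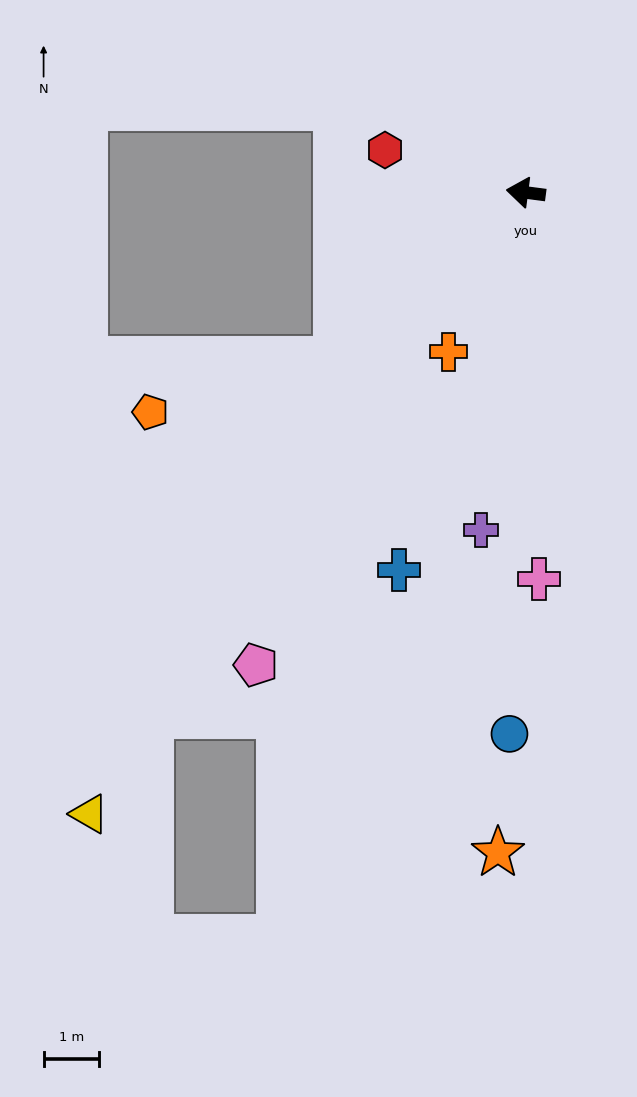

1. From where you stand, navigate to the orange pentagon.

blocked — turn left 49°, forward 4.6 m, then turn right 26°, forward 3.5 m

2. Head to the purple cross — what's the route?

turn left 90°, forward 6.2 m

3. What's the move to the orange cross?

turn left 72°, forward 3.2 m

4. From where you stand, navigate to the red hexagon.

turn right 9°, forward 2.7 m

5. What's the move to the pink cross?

turn left 99°, forward 7.0 m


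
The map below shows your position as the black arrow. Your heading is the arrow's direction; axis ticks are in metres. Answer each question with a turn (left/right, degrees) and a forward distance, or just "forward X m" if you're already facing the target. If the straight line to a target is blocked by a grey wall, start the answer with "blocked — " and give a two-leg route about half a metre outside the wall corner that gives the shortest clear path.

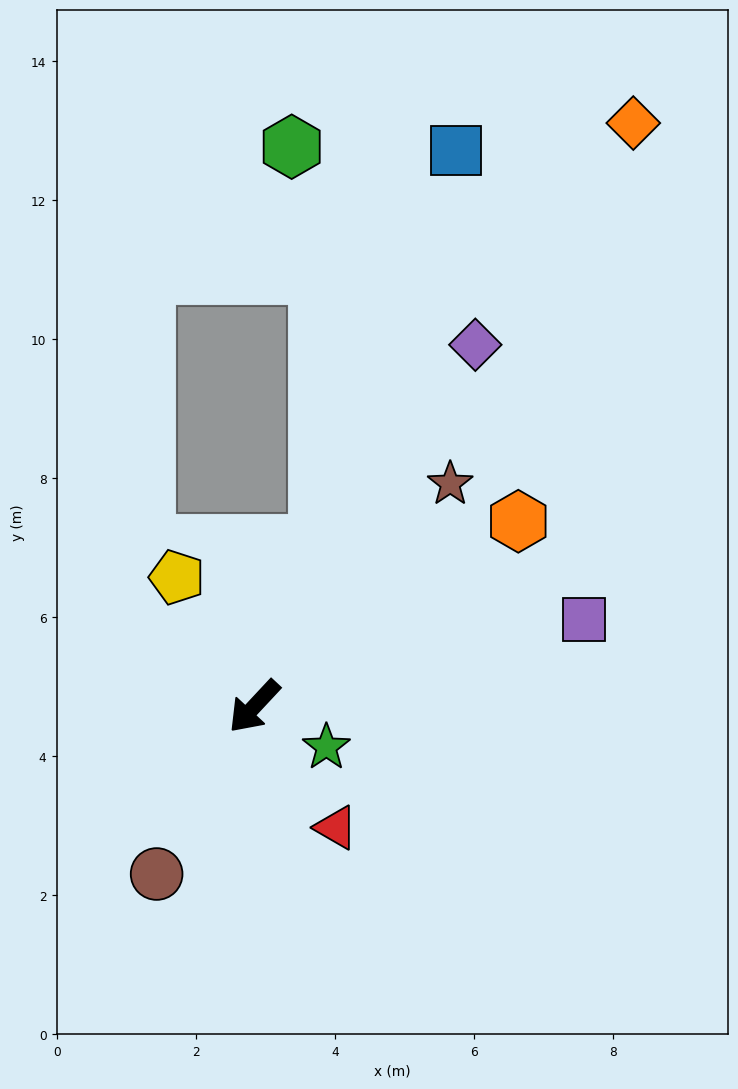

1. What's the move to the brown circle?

turn left 13°, forward 2.8 m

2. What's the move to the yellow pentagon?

turn right 106°, forward 2.2 m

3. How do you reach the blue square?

turn right 157°, forward 8.5 m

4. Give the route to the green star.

turn left 104°, forward 1.2 m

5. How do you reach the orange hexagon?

turn left 168°, forward 4.6 m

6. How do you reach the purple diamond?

turn right 168°, forward 6.1 m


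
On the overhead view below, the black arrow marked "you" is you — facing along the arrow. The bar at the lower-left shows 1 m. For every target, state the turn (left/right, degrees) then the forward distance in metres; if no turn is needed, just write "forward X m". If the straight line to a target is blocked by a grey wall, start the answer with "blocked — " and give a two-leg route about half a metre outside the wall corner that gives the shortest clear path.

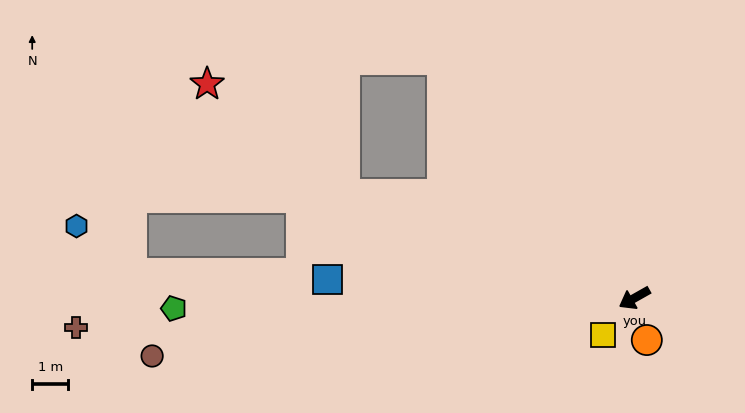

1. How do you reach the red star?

blocked — turn right 49°, forward 8.5 m, then turn right 19°, forward 4.9 m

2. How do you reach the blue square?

turn right 33°, forward 8.5 m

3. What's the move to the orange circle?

turn left 77°, forward 1.2 m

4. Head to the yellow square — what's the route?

turn left 20°, forward 1.3 m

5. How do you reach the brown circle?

turn right 23°, forward 13.4 m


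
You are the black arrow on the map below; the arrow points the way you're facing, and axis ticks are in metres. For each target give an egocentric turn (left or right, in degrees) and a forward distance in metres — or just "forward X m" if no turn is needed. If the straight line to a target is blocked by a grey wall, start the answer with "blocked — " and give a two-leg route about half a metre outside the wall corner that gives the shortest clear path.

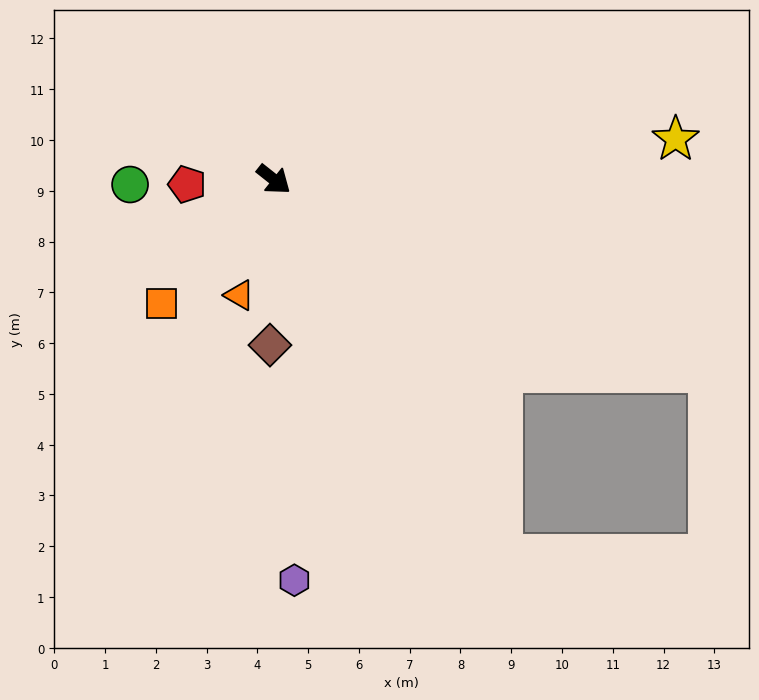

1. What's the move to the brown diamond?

turn right 53°, forward 3.3 m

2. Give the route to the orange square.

turn right 94°, forward 3.3 m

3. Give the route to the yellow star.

turn left 44°, forward 8.0 m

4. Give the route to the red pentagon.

turn right 138°, forward 1.7 m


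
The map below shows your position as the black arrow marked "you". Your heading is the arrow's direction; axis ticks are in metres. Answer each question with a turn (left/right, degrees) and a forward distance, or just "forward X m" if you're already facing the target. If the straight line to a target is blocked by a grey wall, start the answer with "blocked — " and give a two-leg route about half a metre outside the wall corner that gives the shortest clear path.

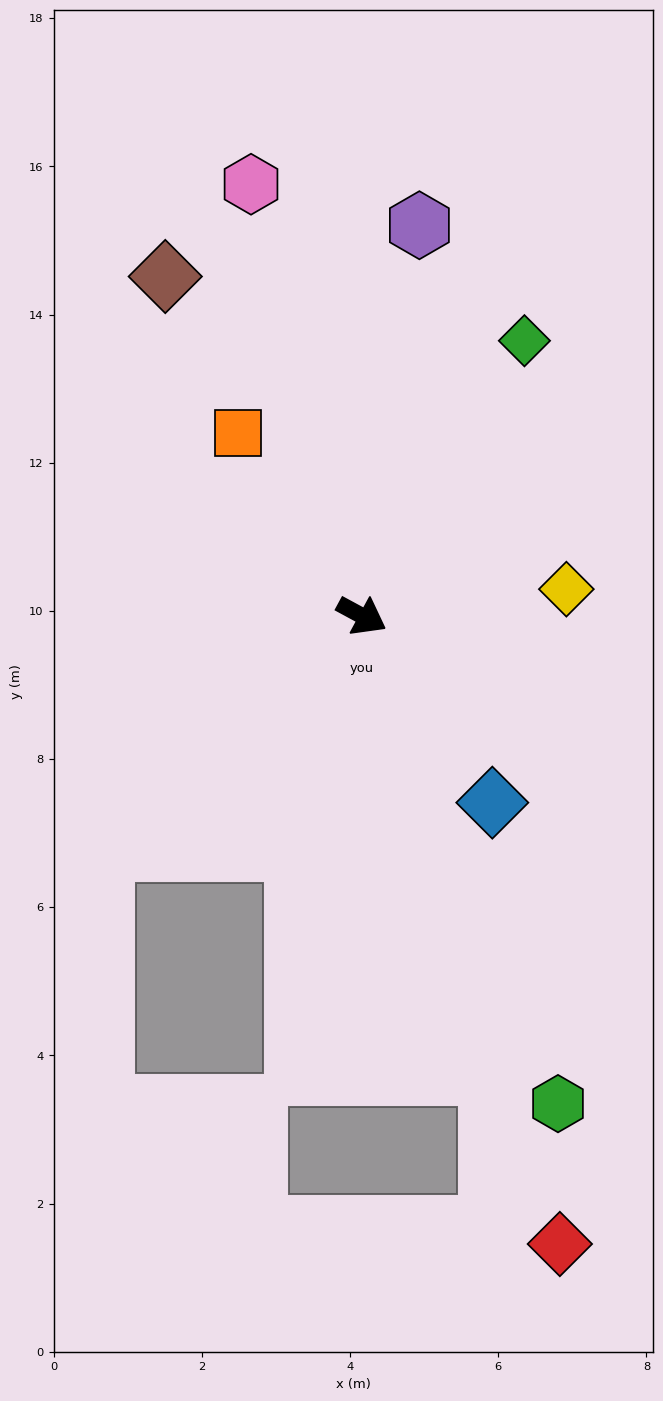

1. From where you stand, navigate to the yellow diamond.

turn left 36°, forward 2.8 m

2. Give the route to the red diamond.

turn right 44°, forward 8.9 m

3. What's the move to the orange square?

turn left 153°, forward 3.0 m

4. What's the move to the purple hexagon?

turn left 110°, forward 5.3 m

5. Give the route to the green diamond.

turn left 88°, forward 4.3 m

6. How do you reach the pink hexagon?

turn left 133°, forward 6.0 m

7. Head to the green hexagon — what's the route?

turn right 40°, forward 7.1 m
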